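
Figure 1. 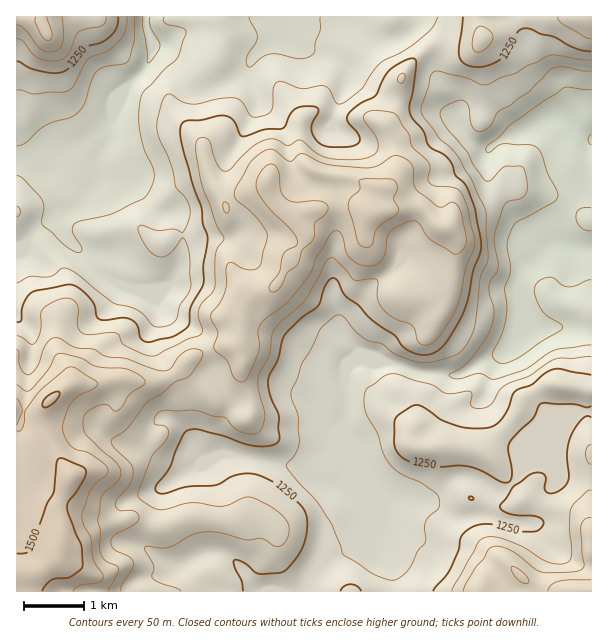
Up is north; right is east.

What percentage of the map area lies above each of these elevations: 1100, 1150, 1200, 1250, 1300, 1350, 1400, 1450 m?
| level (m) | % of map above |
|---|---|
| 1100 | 95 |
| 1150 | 85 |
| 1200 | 64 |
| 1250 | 47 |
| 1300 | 30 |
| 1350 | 17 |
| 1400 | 8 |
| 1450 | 4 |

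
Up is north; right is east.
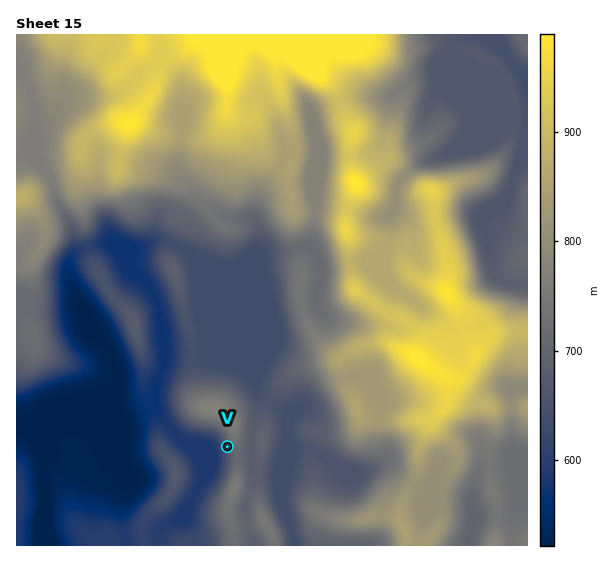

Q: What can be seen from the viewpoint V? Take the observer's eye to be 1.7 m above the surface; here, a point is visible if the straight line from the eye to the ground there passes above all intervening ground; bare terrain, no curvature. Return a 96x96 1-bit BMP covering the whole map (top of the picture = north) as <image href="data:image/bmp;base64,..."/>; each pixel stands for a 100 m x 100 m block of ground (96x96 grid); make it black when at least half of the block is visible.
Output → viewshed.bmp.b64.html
<image width="96" height="96" href="data:image/bmp;base64,Qk2+BAAAAAAAAD4AAAAoAAAAYAAAAGAAAAABAAEAAAAAAIAEAAATCwAAEwsAAAIAAAAAAAAA////AAAAAAAAAADzgAAAAAAAAAAAAAH/wAAAAAAAAAAAAAD/wAAAAAAAAAAAAAA/gAAAAAAAAAAAAAAfgAAAAAAAAAAAAAAPgAAAAAAAAAAAAAAPwAAAAAAAAAAAAAAP/AAAAAAAAAAAAAAP/gAAAAAAAAAAAAAH/gAAAAAAAAAAAAAH/wAAAAAAAAAAAAAD/4AAAAAAAAAAAAAD/4AAAAAAAAAAAAAD/8AAAAAAAAAAAAAD/8AAAAAAAAAAAAAH/4AAAAAAAAAAAAAP/4AAAAAAAAAAAAAP/4AAAAAAAAAAAAAf/wAAAAAAAAAAAAAf/wAAAAAAAAAAAAA//wAAAAAAAAAAAAA//wAAAAAAAAAAAAA4/wAAAAAAAACAAAAw/gAAAAAAAAD8AABAPAAAAAAAAAD/+AAAAAAAAAAAAAD//4AAAAAAAAAAAAD//8AAAAAAAAAAAAD//4AAAAAAAAAAAAD//wAAAAAAAAAAAAD//gAAAAAAAAAAAAD//AAAAAAAAAAAAAD/+AAAAAAAAAAAAAA/8AAAAAAAAAAAAAA/8AAAAAAAAAAAAAAf4AAAAAAAAAAAAAAfwAAAAAAAAAAAAAAfgAAAAAAAAAAAAAAfAAAAAAAAAAAAAAAeAAAAAAAAAAAAAAAcAAAAAAAAAAAAAAAYAAAAAAAAAAAAAAAYAAAAAAAAAAAAAAAAAAAAAAAAAAAAAAAAAAAAAAAAAAAAAAAAAAAAAAAAAAAAAAAAAAAAAAAAAAAAAAAAAAAAAAAAAAAAAAAAAAAAAAAAAAAAAAAAAAAAAAAAAAAAAAAAAAAAAAAAAAAAAAAAAAAAAAAAAAAAAAAAAAAAAAAAAAAAAAAAAAAAAAAAAAAAAAAAAAAAAAAAAAAAAAAAAAAAAAAAAAAAAAAAAAAAAAAAAAAAAAAAAAAAAAAAAAAAAAAAAAAAAAAAAAAAAAAAAAAAAAAAAAAAAAAAAAAAAAAAAAAAAAAAAAAAAAAAAAAAAAAAAAAAAAAAAAAAAAAAAAAAAAAAAAAAAAAAAAAAAAAAAAAAAAAAAAAAAAAAAAAAAAAAAAAAAAAAAAAAAAAAAAAAAAAAAAAAAAAAAAAAAAAAAAAAAAAAAAAAAAAAAAAAAAAAAAAAAAAAAAAAAAAAAAAAAAAAAAAAAAAAAAAAAAAAAAAAAAAAAAAAAAAAAAAAAAAAAAAAAAAAAAAAAAAAAAAAAAAAAAAAAAAAAAAAAAAAAAAAAAAAAAAAAAAAAAAAAAAAAAAAAAAAAAAAAAAAAAAAAAAAAAAAAAAAAAAAAAAAAAAAAAAAAAAAAAAAAAAAAAAAAAAAAAAAAAAAAAAAAAAAAAAAAAAAAAAAAAAAAAAAAAAAAAAAAAAAAAAAAAAAAAAAAAAAAAAAAAAAAAAAAAAAAAAAAAAAAAAAAAAAAAAAAAAAAAAAAAAAAAAAAAAAAAAAAAAAAAAAAAAAAAAAAAAAAAAAAAAAAAAAAAAAAAAAAAAAAAAAAAAAAAAAAAAAAAAAAAAAAAAAAAAAAAAAAAAAAAAAAAAAAAA="/>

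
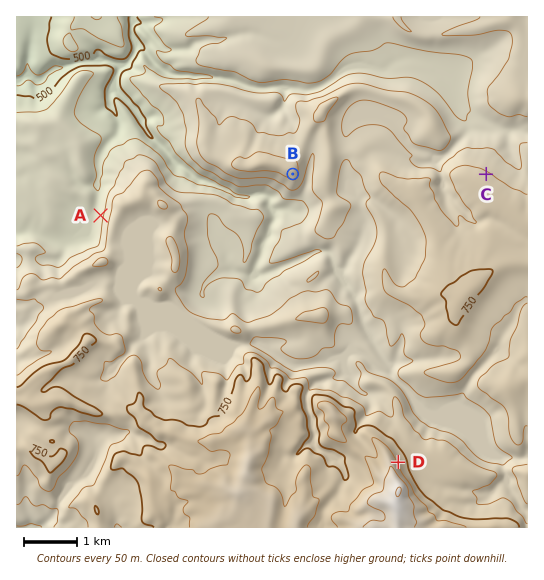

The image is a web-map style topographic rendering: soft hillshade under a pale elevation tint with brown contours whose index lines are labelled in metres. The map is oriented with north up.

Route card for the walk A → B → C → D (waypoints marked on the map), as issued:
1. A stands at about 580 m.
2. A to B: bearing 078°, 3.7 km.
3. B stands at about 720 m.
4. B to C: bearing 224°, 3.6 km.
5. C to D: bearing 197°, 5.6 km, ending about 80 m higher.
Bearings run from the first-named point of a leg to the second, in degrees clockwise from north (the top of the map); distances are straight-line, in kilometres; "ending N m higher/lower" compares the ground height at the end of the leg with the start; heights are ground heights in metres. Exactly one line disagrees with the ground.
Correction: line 4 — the bearing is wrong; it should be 090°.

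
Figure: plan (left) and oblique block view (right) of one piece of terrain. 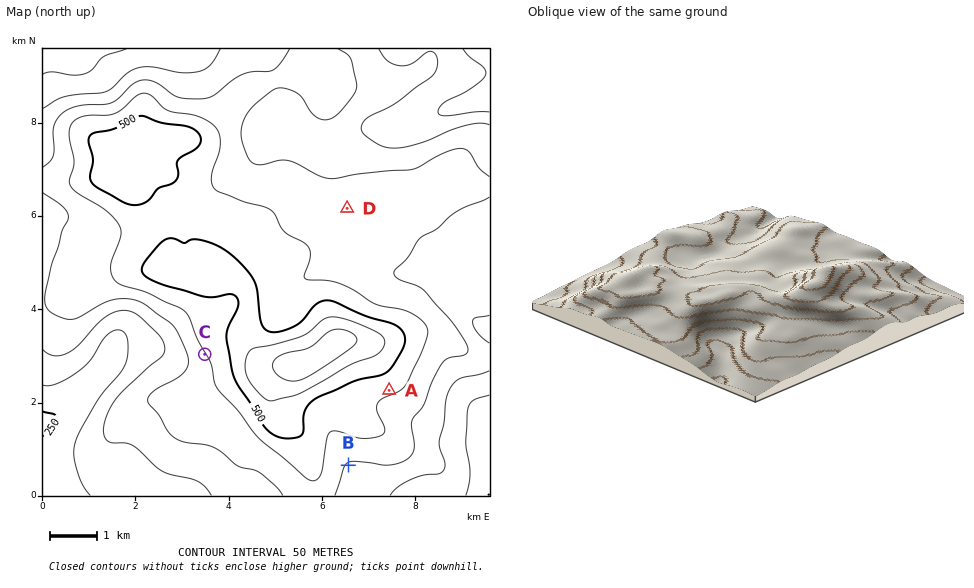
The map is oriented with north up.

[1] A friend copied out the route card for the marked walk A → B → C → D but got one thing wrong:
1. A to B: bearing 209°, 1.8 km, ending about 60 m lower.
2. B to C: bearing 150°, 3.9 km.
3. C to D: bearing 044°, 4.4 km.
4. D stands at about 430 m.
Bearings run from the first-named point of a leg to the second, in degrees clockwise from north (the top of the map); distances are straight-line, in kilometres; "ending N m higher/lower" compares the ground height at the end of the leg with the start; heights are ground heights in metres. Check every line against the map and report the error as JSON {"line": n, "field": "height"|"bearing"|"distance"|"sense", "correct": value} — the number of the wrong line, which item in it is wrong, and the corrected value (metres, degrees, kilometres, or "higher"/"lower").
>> {"line": 2, "field": "bearing", "correct": 308}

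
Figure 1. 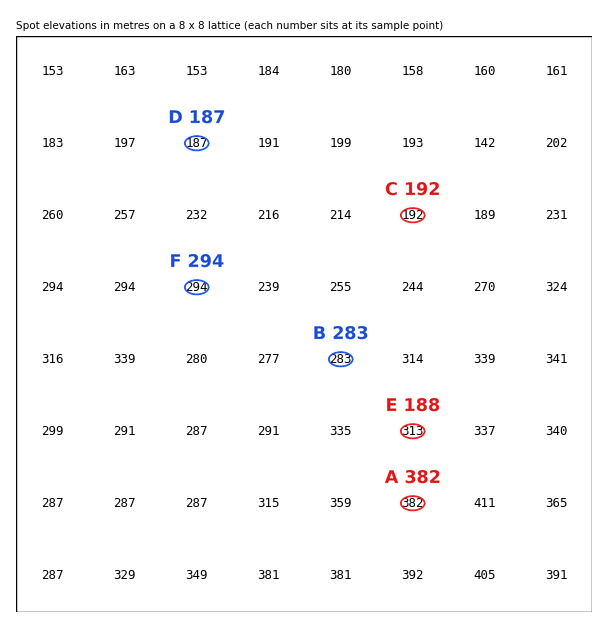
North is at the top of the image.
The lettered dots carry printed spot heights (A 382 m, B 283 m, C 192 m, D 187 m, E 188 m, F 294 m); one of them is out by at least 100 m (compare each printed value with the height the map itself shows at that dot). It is E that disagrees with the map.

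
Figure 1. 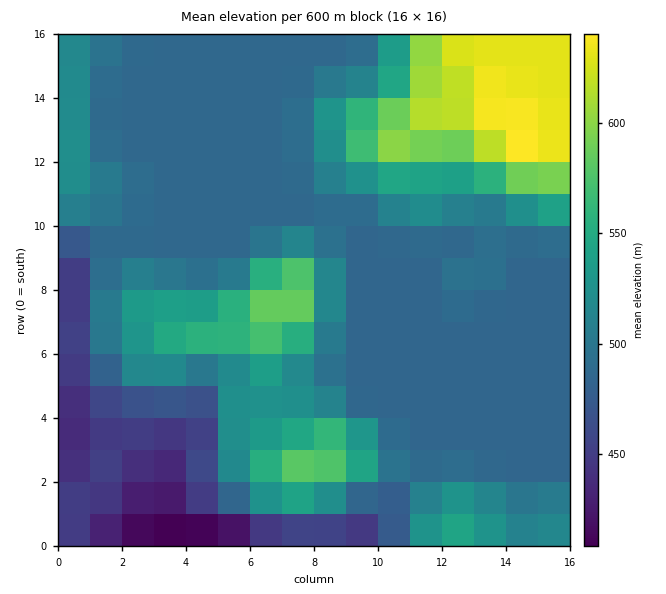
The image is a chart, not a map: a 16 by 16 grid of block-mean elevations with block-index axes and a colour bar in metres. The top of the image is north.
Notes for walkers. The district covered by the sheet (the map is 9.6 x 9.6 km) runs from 410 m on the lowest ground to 645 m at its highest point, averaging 510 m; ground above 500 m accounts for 37.1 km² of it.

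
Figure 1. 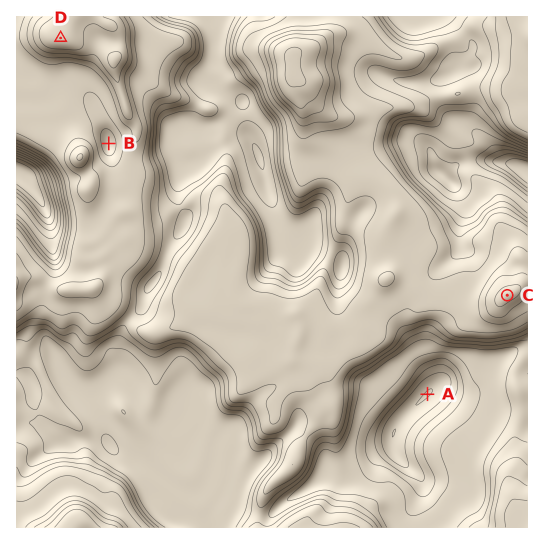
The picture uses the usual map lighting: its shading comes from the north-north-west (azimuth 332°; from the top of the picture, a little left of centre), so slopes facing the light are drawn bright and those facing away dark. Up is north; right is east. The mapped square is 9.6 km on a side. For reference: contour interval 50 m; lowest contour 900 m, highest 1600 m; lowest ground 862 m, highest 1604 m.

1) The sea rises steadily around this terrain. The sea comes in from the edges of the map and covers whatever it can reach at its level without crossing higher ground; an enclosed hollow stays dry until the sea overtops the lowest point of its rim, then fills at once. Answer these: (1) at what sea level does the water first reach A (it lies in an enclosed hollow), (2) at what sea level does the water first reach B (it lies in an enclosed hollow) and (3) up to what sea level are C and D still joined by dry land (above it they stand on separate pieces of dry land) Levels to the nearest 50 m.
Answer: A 1100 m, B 1350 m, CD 1250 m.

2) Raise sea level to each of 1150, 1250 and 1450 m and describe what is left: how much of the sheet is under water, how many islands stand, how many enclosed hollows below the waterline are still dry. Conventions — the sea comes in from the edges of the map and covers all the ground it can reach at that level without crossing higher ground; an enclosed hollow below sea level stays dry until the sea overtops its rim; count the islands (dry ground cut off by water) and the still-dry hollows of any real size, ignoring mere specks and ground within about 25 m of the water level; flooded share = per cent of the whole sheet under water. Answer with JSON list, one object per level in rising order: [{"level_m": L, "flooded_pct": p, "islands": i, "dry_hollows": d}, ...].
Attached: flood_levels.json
[{"level_m": 1150, "flooded_pct": 31, "islands": 0, "dry_hollows": 0}, {"level_m": 1250, "flooded_pct": 46, "islands": 0, "dry_hollows": 0}, {"level_m": 1450, "flooded_pct": 95, "islands": 2, "dry_hollows": 0}]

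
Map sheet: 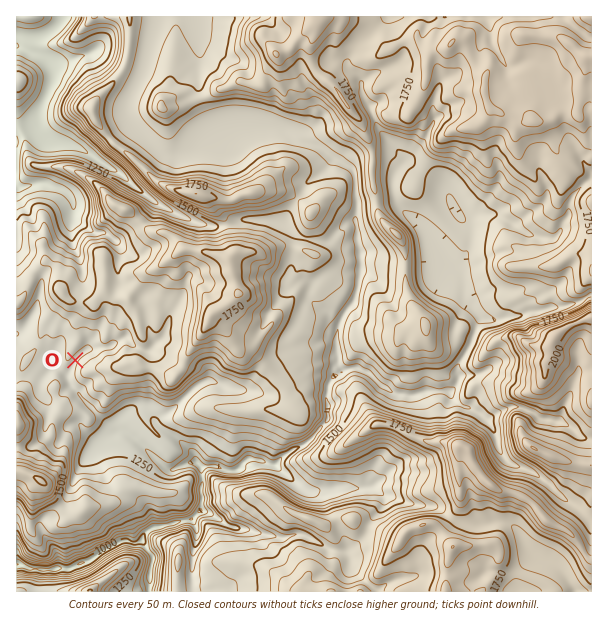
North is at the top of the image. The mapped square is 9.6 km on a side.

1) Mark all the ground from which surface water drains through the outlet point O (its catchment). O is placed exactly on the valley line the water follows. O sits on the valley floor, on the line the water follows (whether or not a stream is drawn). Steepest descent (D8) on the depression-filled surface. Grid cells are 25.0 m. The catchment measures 3.494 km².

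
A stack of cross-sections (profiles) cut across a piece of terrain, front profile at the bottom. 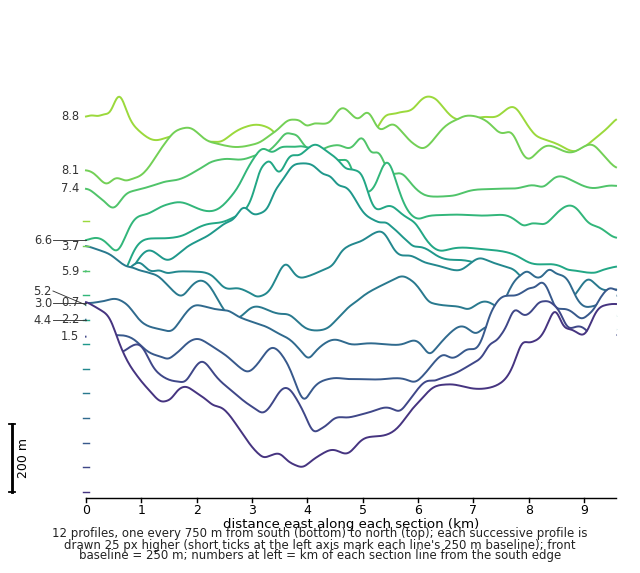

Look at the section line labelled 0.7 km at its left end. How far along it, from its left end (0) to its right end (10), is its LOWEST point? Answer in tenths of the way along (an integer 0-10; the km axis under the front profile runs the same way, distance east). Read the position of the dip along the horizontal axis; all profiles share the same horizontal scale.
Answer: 4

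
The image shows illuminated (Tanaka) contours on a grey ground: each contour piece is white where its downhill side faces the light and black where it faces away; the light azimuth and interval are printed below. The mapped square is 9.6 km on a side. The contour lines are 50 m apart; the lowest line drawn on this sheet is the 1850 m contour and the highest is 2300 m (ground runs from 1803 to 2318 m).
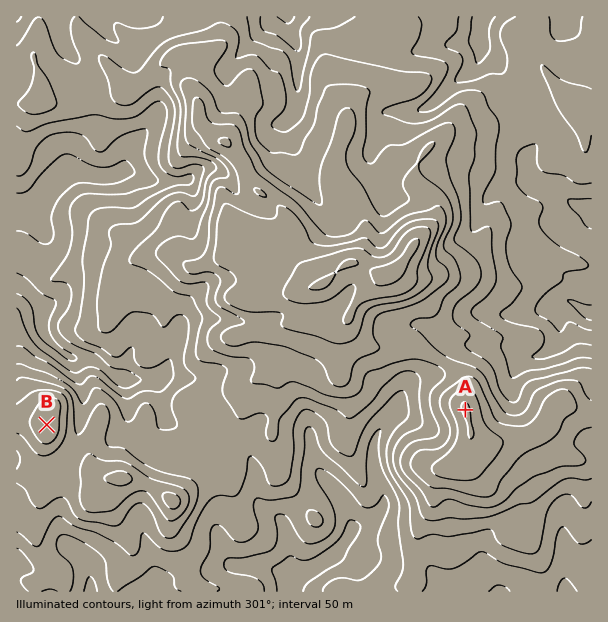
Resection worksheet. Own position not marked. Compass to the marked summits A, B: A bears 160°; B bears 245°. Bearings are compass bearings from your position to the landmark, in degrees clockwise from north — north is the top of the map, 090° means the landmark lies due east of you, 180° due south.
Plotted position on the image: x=409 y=256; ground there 2310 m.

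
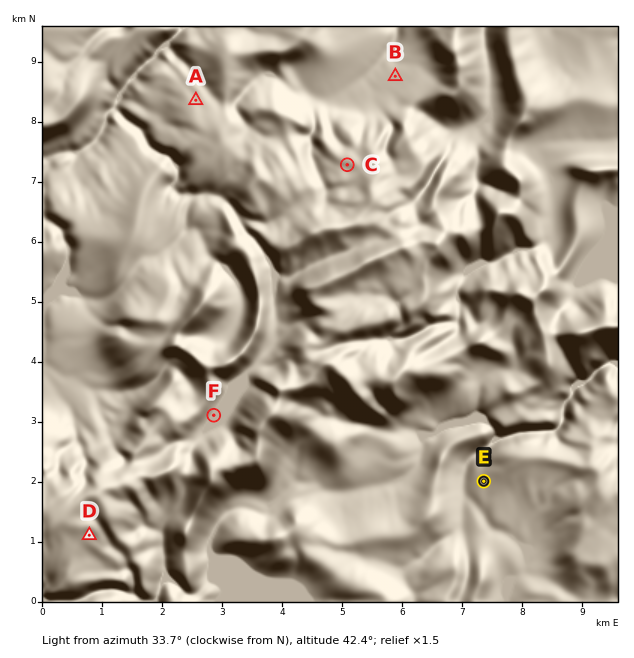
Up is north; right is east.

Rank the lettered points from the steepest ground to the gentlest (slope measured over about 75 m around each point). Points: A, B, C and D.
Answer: D A C B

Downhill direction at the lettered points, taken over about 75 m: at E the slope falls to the W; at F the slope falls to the SE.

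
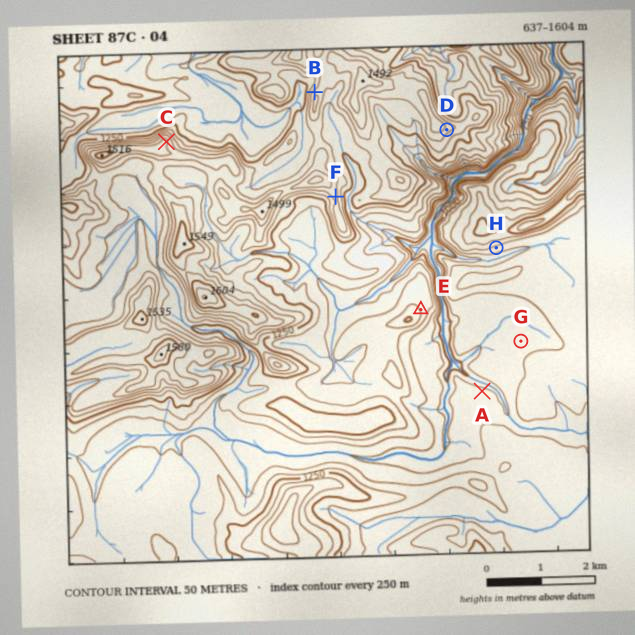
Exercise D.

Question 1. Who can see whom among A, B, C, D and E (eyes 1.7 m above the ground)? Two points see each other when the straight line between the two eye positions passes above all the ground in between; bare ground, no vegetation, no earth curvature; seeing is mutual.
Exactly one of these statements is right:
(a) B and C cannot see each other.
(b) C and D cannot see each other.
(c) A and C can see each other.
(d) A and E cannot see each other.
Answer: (b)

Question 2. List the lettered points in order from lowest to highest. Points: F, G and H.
G H F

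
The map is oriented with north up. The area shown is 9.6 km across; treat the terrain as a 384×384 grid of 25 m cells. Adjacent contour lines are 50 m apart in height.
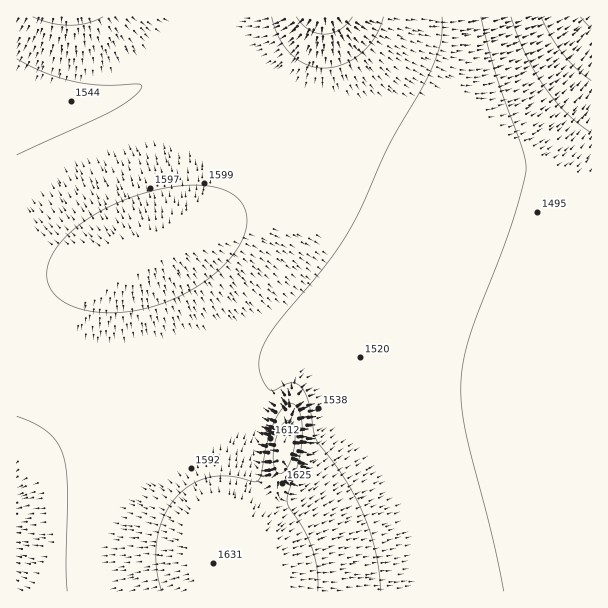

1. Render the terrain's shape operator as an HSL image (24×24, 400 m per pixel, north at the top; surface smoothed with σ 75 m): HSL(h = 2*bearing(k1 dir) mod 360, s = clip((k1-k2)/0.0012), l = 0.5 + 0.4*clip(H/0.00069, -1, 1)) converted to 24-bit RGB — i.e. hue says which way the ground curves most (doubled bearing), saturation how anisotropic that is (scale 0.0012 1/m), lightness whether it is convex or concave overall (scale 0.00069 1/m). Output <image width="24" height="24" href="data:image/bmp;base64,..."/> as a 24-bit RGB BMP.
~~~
<image width="24" height="24" href="data:image/bmp;base64,Qk32BgAAAAAAADYAAAAoAAAAGAAAABgAAAABABgAAAAAAMAGAAATCwAAEwsAAAAAAAAAAAAAjnx6hX1+gX2CfnyCfnyDf36DgYGEg4SEhIaEhYeEhIeEg4aEgYOEf4CEfX2DfHyCfHyCfHyBfX2Afn6Afn6Af3+Af3+Af3+Aj4V5hoF9gX6BfX2CfX2Df4CDgYOEg4WEhIeEhYeEhYaEg4WEgoGEgH+Dfn2DfXyCfXuBfXyBfn2Afn6Af36Af3+Af3+Af3+Ajo94hoZ9f4GBfX+CfYCDfoKEgIWEgoaDg4eDhYeDhoaChIOCg4CDgn6DgHyCf3uCfnuBfnyBfn2Af36Af36Af3+Af3+Af39/gY14gYZ8foF/fYGCfYKDfoSDf4WCgIaBgoaBhYWAl3VmbIxqg3+Bg32CgnyCgHuCf3yBf3yAf32Af36Af3+Af3+Af3+Af39/eIt4fIZ8fYJ+fIKAfIKBfYOAfoV/f4V+goZ/e3OF4yVRHc8jb3yDgnyAgnuBgXuBgHyBgH2Af36Af36Af3+Af3+Af39/f39/eYh+e4R9fIJ+fIF+e4J+fIN9fIR8f4V9gYV9Z2iF8xn54f99OF6Dgnx+gXt/gXyAgHyAgH2AgH6Af3+Af3+Af39/f39/f4B/e4R/fIJ9fIF9e4F8e4J8e4N7fIR7f4R7gYR7bnmDDlrE/+rMHCt8gXt9gXx+gHx/gH1/gH5/gH6Af39/f39/f39/f39/f4B/fYF/fYF8fIF8e4F7e4J6e4N6fYN6foR6gIN6fYJ5GYeM/+G2TSiIgHx8gHx9gH1+gH1/f35/f39/f39/f39/f39/f4B/f4B/gIB+f4B9foB8fYF7fYJ6fIJ5fYN5foN5f4N5gYJ6VoZ11M4vi1WGgH18gH19f31+f35+f39/f39/f39/f39/f4B/f4B/f4B/gX5+gX99gYF8f4F7foJ6foJ5foN5foN5f4J5f4J5fYF5goZugXh4f399f359f39+f39+f39/f39/f39/f4B/f4B/f4B/f4B/g36Agn5+gn99goF8gYJ7f4J6foN5foJ5foJ5foF6foF6foB7f4B8f399fn99fn9+fn9+fn9+f4B/f4B/f4B/f4B/f4B/f4B/hX6FhX6DhH6BhH5+g4F9gYN8f4N7foJ6fYJ6fYF7fYF7fYB8fYB8fYB9fX99fn9+foB+foB/foB/f4B/f4B/f4B/f4B/f4B/g36GhX6IiH6IiH+Ghn+BhIJ/gYN+foN9fYJ9fYF9fYF+fYB+fYB+fYB+fYB+foB/foB/foB/foB/foB/f4B/f4B/f4B/f4B/gH6GgX6IhH6LiH+OjoCQjIKLgoOHgIKGf4KEfoGDfoGCfoGBfoGBfYCAfoCAfoCAfoB/foB/foB/foB/f4B/f4B/f4B/f4B/fX+Efn+Gfn+HgH+KhICOjoSVjYGVhn+Pgn+KgH6Hf36Ffn6Dfn+CfoCBfoCBfoCAfoCAfoCAfoCAfoCAfoCAf4CAf4CAf4CAfYKCfYKDfoKDf4OEgYOEhYKEioCHjX6Min6Lhn6Jg36HgX6FgH6Df36Cfn+Bfn+AfoCAfoCAfoCAfoCAfoCAf4CAf4CAf4GAfIF/fIF/fYJ/fYJ+f4J+goJ+hH9+hn6AiH2Dh32Fhn2FhX6Fg36DgX6CgH+Bf3+Af4CAfoCAfoCAfoCAfoCAfoGAfoSEfYWHfIF9fIF9fIF8fYF8f4F8gYJ8goB8g358hXx9hXx+hXx/hH2Ag32Agn6AgX9/gH+Af4CAf4CAfoCAfoCAfoGBfYiGfImKfISIfYB9fIB8fYB8fYB8f4F8gIF8gYB8gn57g317hHt7hHt7hHt7g3x8gn59gX9+gIB+f4B/foB/foCAfoGAfYmEe4uHe4iJeoOHfYB9foB8foB6foB6foB8gIB8gH98gX57gn17g3x6hHt6hHx6hH56g4B7goF8gIF9foF+foB+foF/fYiBe4yDeoqGeoeIeYCGgXt0gn5ygYNxfYNyeYJzeoB4gH98gH18gXx7g3t6hHl5hXp3hn93hYR4gYN6foJ8fYF9fYF+fYV/e42AeouCeoiEeYSGeH6Eg3lxhIFzgoVzfIVzdoRzc4J1d4B6gH19gXx+g3p+hXZ7iXNxjIJvg4pyeYZ2e4R7fIN+fYKAfIx+e41+eoqBeYaDeIKDd3uBhnx1h4V2god3fId3doZ2dIR7c4J/eX6AgXyBg3mDiW+Bkmdtm4pnfZdpb4x4eIeCfISDfYaBfI59e4x+eoh/eYSBd36Bdnl/h4F6iIl7gop7e4p6eIh9dYaBc4SEcn2DfHuCfnSFi2SNoF96r5tyeKhuZZaLcYWLe4GGfoqBfY19fIl9eoV+eYGAd3t+dXZ9"/>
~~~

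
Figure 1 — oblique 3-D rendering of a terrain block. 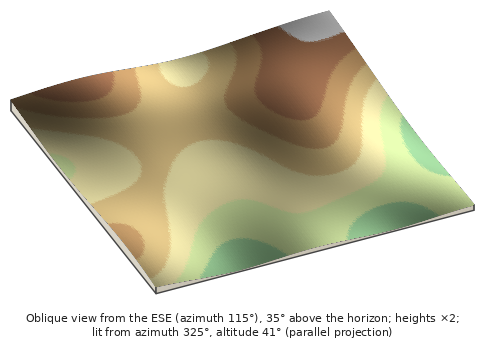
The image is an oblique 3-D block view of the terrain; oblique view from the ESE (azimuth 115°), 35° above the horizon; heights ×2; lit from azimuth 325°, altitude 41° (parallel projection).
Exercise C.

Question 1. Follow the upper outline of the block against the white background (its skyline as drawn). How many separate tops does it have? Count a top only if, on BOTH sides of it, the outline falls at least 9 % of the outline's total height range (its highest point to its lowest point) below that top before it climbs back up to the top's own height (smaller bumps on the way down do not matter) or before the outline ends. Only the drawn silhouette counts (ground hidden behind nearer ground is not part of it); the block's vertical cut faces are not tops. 1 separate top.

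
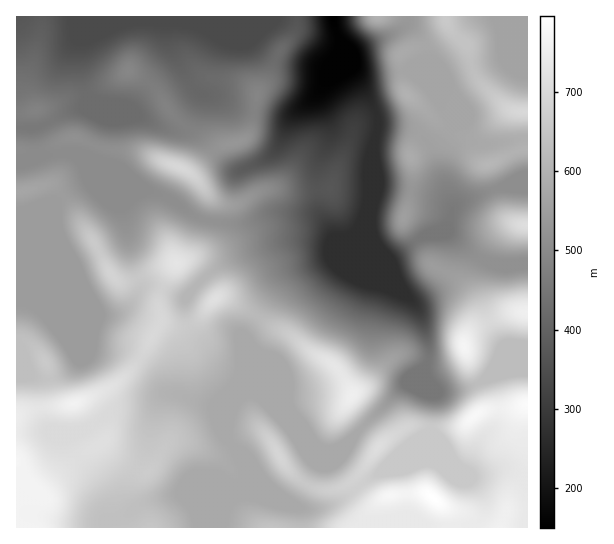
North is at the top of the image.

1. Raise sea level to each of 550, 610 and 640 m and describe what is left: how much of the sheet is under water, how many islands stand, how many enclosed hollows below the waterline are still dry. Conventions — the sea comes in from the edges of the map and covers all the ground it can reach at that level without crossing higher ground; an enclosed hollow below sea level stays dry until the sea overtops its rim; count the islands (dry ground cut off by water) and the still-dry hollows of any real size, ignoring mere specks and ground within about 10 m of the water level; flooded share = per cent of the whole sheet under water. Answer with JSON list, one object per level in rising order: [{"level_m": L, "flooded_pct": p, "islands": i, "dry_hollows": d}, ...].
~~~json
[{"level_m": 550, "flooded_pct": 45, "islands": 1, "dry_hollows": 0}, {"level_m": 610, "flooded_pct": 65, "islands": 1, "dry_hollows": 0}, {"level_m": 640, "flooded_pct": 74, "islands": 2, "dry_hollows": 0}]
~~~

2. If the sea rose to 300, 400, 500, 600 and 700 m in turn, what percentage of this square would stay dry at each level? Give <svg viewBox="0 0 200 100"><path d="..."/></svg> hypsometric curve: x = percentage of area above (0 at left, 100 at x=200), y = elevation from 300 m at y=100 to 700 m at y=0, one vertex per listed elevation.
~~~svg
<svg viewBox="0 0 200 100"><path d="M187 100l-20-25-29-25-64-25-51-25"/></svg>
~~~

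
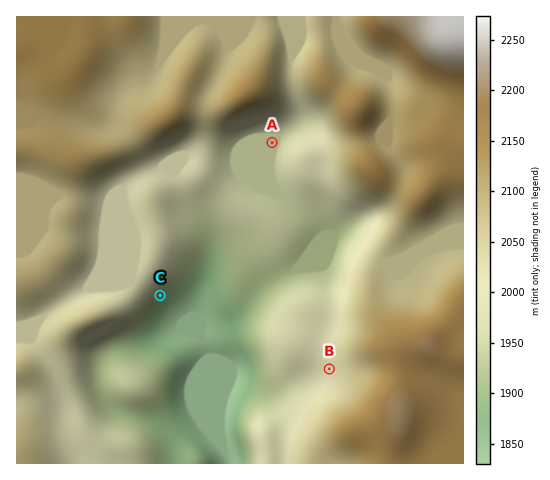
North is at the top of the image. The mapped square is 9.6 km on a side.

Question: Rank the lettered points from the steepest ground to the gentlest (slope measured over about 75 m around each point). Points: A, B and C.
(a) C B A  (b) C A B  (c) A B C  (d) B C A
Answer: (a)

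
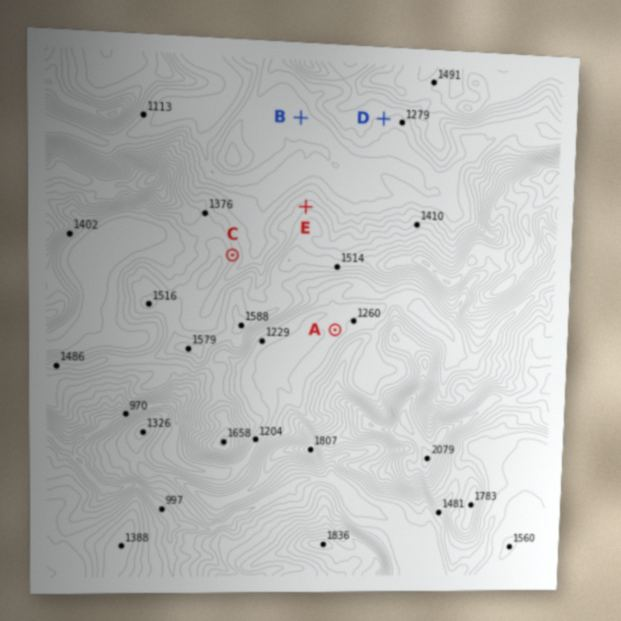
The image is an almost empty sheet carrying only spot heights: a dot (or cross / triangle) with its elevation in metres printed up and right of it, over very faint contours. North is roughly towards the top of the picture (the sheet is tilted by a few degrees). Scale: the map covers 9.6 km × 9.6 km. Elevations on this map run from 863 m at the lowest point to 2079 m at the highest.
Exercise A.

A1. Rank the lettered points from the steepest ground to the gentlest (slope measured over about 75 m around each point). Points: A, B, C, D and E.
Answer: C E D A B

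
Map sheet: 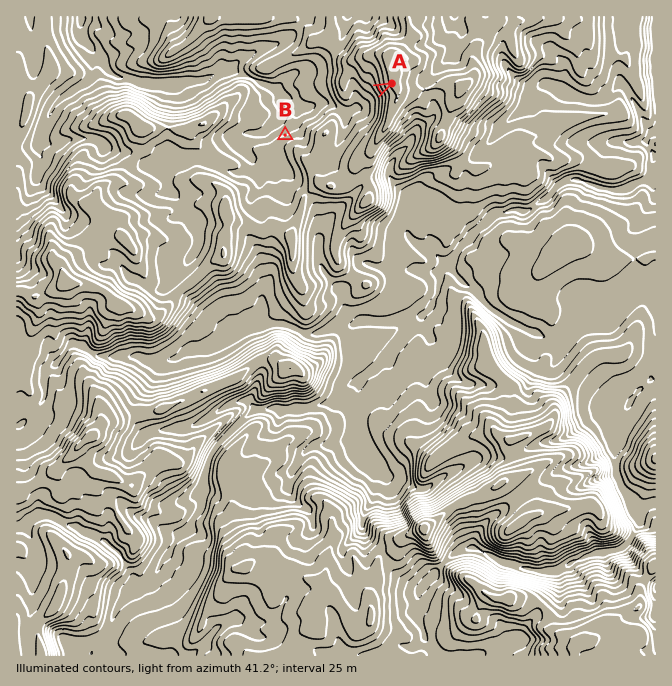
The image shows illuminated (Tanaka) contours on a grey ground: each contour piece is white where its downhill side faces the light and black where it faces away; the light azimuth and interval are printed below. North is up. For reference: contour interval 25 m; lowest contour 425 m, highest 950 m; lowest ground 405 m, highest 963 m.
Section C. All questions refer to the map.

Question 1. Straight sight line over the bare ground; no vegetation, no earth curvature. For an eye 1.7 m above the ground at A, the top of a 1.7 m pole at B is in view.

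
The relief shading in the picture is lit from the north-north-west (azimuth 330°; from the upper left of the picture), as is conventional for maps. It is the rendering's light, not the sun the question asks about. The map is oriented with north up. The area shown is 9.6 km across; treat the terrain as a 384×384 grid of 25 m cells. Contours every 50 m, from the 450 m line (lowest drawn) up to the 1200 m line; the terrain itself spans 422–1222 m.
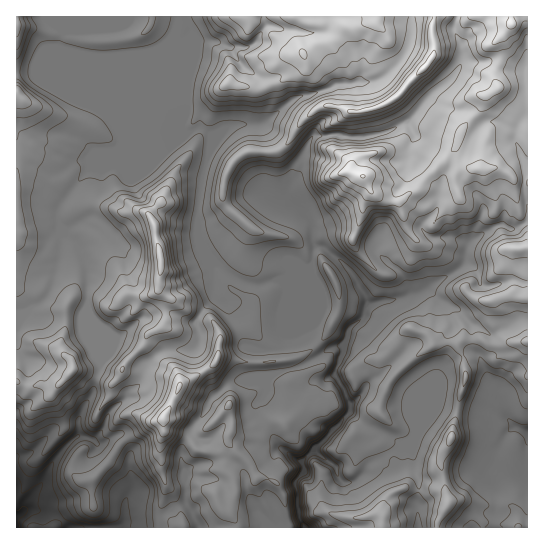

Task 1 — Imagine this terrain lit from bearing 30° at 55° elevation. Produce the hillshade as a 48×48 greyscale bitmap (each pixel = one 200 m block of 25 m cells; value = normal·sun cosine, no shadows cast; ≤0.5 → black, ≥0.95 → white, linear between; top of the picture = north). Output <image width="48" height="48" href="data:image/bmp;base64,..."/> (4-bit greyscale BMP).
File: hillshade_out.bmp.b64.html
<image width="48" height="48" href="data:image/bmp;base64,Qk32BAAAAAAAAHYAAAAoAAAAMAAAADAAAAABAAQAAAAAAIAEAAATCwAAEwsAABAAAAAAAAAAAAAAABEREQAiIiIAMzMzAERERABVVVUAZmZmAHd3dwCIiIgAmZmZAKqqqgC7u7sAzMzMAN3d3QDu7u4A////AIzdgQBZmHetx2esyq3gBYqpvdpqZ5q6zIu6USabqHispmm8uqygW83LzMpoh5u7zImXQ3vLqXaLhou7mZ2Czu7L3KlnvM3LvJiVE4u6mTObmLu6iJ2Y3uzMzcp57/7LzHZ0JquIlQPMqrq6mtu5vtm73eyJ7+y7u2dWasyokwW7iJq5zdzIzniqvNp5zMu7u2h3m8zKgxaaZ5mc3O5q1kmaq7mJmLu7q2aXm9yrcwVXiam9zMZIdomqq7qIl7u7vDR4bKV4UAJHypq9y4elapq7qaqnu8u7zCNWiFF1IAaGqprNypu5Z5q4erupz9u7uiVDh2dmV3q3jKnNy7y6lYpnrbu6zcu7lzZUZ3hpq6nJirztu7u7qrlqzLu6qqu6l2iIZmhnqpeZeK39u6q7zuOJuru6iYu6hbyqhGeIepZ8tlvbuqu7z4OJupq6iJunVO26mKuZmpev+1aZmZq7y3iZqoiqd8plVtuXnuyqyZrv+6e7u7u7y7mqmqh3aNlWZ6h4z+u7qYvdyrzdzMzLzLqrqal2ebd4ZZq9/8u6mZiJua7bq8y7qZqrqoiaq6mpmbzc7buXaKmbyb/bu7u7qYq7uqvdzMqavLu6y7hEaZm6qv/Lu7u7q5m6u87tzJZ4mqqquqZnhlaJrv27u7u7qpq7vN3MuERnd6q6u7mamFWt7tu7u7u7qK24mrvLc1rLmbu7zcurymfP/rq7u7u7lt2DR5mped66u7u7vLqryFjO7Luqq7u6afsieXZ4rNp4mau7vLqstyne3LqZq7upj9IJylVWnMZWeKq7u6q8pQvd26mZqqma3TB9t2VYqpVoiKvMu6q7gg7dy5mId3istQKslkeru5eL3czLuquoQD7cyphmm83clSh5hEu5mHmt7N3LqqpzMX67unVr/+7bhTZmQWqIZUZ6mt3LqqlmZ92auVXP/sy5YRNiAYiadWh3edy7u6qr3sy7yVjv27unAAJCSKmah6h4isu7q7zN/K3tyWrMuqqTAAFIvMupiqZ4isu7u8zN3LvtymqZmYmAASSM3dy5mnV3rMu7u7u7u7vdunmGVEeDNore7sy5iZmr3bu7u7u7u7u9y5m2Q0SGRq3/3Mu6mrzd3Lu7u6qru7u827qrzLZXSu///cu6qrzNyrq7uqq7u7u7y7vO/alGnO7t3dypq7zMuoiZqqvLu7u7upq8yohxRBAlirqqq7u7q2eKzMy7u7u7qWZmZ3eGIRMxA4qqq7maq4vv7cu7u7u7pSERE2iJms3bgzi6qod4q+//y7u7u7u6hCEiREWJvf/9q0SaqYmYrP/ru7u7u7u7lVibuHQjnMzMuaM5uqu8zP27u7u7u7u7qXreqIZWd3iZqYk0mqrN3Ku7u7u7u7u7qYraiId5qImIiZikepiaq4u6qqqqqqu7qYu4qpmrqZmIeKiKqnVniYqqqqqqqZq7qYhWmavMu5h3erht2mZ3eKu7q7u7qpq7piEVeqmqqpiHrLd9yVeId7zbu7u7u6q7kwA3enVompqJzbiMqEeIhw=="/>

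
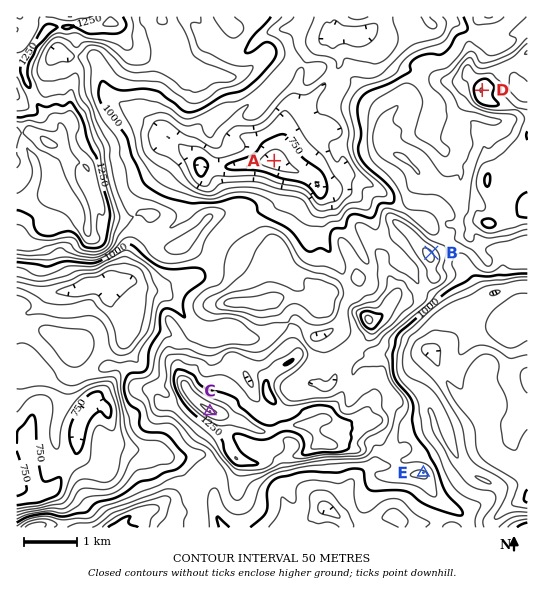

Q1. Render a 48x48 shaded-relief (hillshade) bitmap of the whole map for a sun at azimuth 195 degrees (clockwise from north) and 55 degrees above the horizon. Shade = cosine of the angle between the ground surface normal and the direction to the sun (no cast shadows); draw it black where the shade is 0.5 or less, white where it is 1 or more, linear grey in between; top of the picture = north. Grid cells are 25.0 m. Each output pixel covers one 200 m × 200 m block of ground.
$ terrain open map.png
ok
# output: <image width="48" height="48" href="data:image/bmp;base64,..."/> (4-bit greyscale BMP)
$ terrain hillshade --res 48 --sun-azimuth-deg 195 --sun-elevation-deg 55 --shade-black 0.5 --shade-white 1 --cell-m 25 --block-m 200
<image width="48" height="48" href="data:image/bmp;base64,Qk32BAAAAAAAAHYAAAAoAAAAMAAAADAAAAABAAQAAAAAAIAEAAATCwAAEwsAABAAAAAAAAAAAAAAABEREQAiIiIAMzMzAERERABVVVUAZmZmAHd3dwCIiIgAmZmZAKqqqgC7u7sAzMzMAN3d3QDu7u4A////AAAAABIRWaupqozMuru5U5vLmczM3ZmmEAAAATMQJXmZmZzLqquoeLvLq8zMyomoMEEAJWMAASV3ibzLmJqZvMu8zdzchmiZdKmXZlMSMyNXmru7qaur3cu83d3IVWeIiIm7llVVZlRHmrvNzN3N3cy7zMyVV4hkaYmrp3iYd2VWib3u3N3u7u7bqZhUaHU1ioqrqIq6iIiaqs3aq93u7v7cuZdEeFV6upqrmJqpq7zM3dyJu6vO7tyrupdFmGirqqqqmZmJzd3d3uy8yq3bqZmsuXZYp3mqqrqqmpdpvN7d3u3Lh5u6mXi7mId6lniqqruqqpeKu87u7tp1SJZmdkV3eJeKdXmqqru7u7m7zMzN2kNFfIQyAUVmeWWIRpqqqbzczM3KvKi8oSVli1VTM3h4lQSFWamqqbzNzd7rh2ipIlZnqIqpmImIcBZlm5mqqLu8zM3sZGiUJWZ6lqy6qpmHQlZXq6qqqrq8y7qXV4hyNEaIZYqpmpqYVWZpq7u8zLvMuql0R4dCI1QzRVZ1eJq7h3iaqrzd3LvLmZh2ZWZmVnU2iGY1iIrNqZrMurzdy6qXZ3dnl2iXeqqs3Kd6y5vuqrzMy6u7q5hlVmZIqYh3vd7u7dq93Kq5q7vMuqqZmZhVVWVZqZdZu87u3MvMurcyi7u7u6mHiGZ3dUV4mZeJh3eIiJqqqZdEaZm7zLqYd5vMupmZmqqpdlRVZleJdWuodme8zMzdy97t3e3cvM3LqYiIh3iFM2qZlVnLms7u7v7t7u3e7u7t26qZmalTRZl6lozIec7c3f7u7/287u3cy6mZmrdGeLiaicymi9yrqt3u7v6q7cmaqqmYiXNYipi5i8oznNvNy7zt7tl5zLmHmqmIdiNneGmnrKMGq83t3cy7zaiIq7qXeaqYdDV2VFhWmUKKqqy7zcu7y5lliYd3ZWiZdmd1IkQ3Y1rLqpiJrMvLu5gzdlRVMANmVVVCJERnR7zLuZqqmbqqqocUdlRDABERIiEBaYiYq7zLqZu5l6qauZYmh1VTE1IAAAEmu7q93LupiZqpqZmqupM3dlVkWIdkMkebzLze3cqHeZeJqorMuFJHZEVWnMy6mKvMzLzd3KdmiZdompzclkNXZVZ5zty7u8zMu7usyWVYqZh3iquXd1NGVnit3cqrzMy7uZmal3Z5qql3eWVGd0JFZ5ve3KvN3Lu7urqpiIiZqqiZiCNmVBJGec3u7bvMy7u7u8upiZmqq73tyWhkQxNoq83t3czMq7u6qqmYeZmqvN/sprpVVTWczd3dzM3curzMqpdmZ4iczM2nVthWZmi93d3cu83Mu6u8uqhTNGeru7dmi6dndnnN7t3KqpmJq6q6uphkRGmYZ5I3vHmHd3rN3cuqlkRnmrqXZ3ZmZmiGZEIki2mZq73uypmqdWiYeYh2RnZ4d2VWdjVURpe87e/9uImpaJu6llZ3eIiZmYZEd2iZdbiszN3cl4unequqqIiZmqu6qqh3d5u6l6ppmprLh5uWmruZu6maqr3Lu5iJh6zJiQ=="/>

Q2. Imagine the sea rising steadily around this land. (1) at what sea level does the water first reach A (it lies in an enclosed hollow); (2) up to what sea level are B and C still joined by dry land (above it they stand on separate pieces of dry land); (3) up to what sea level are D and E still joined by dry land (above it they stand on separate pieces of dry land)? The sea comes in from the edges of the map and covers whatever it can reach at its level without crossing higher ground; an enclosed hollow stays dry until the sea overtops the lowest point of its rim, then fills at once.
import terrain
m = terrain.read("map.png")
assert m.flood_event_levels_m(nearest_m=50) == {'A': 850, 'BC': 1100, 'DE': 1050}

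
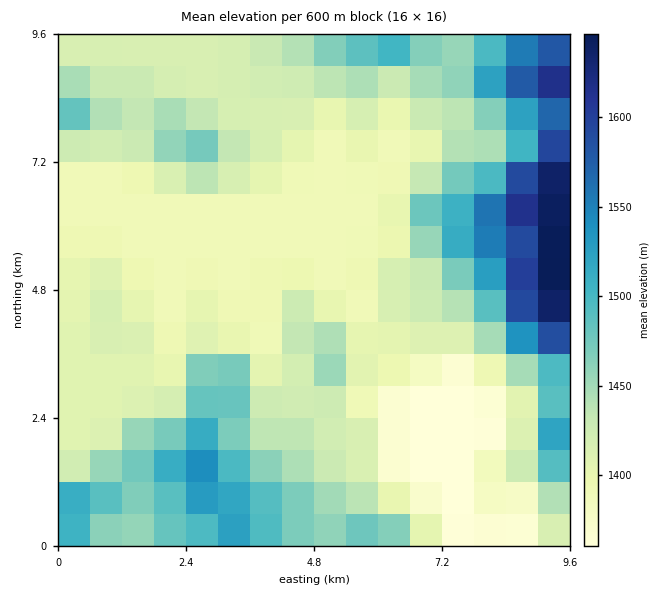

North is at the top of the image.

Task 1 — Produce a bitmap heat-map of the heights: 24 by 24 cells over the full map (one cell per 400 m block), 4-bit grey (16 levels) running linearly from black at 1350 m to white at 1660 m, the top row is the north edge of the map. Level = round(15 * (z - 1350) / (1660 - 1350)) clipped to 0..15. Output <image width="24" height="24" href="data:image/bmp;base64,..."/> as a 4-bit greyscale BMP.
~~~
<image width="24" height="24" href="data:image/bmp;base64,Qk2WAQAAAAAAAHYAAAAoAAAAGAAAABgAAAABAAQAAAAAACABAAATCwAAEwsAABAAAAAAAAAAAAAAABEREQAiIiIAMzMzAERERABVVVUAZmZmAHd3dwCIiIgAmZmZAKqqqgC7u7sAzMzMAN3d3QDu7u4A////AIZVZniHZVZ3UhERFJhlZnmHdlVUMRERJXhld5mHZVVCIREhNTVmeKl2VUQxEREjVzNGaJhlVEMxERETaTM0VodUREQxERESaTMzNGdkNEMhERESWDMzM2hkNEMiEREjVjMzMldTJFUiMRE1eDMzMjMiNVQiMiNYqzMzIjIiNEMiQ0Vq3iMzIiIiNCIjREWL7iMyIiIiMiIjRFac7iMiIiIiIiIjNWir3yIiIiIiIiIiRomr3yIiIiIiIiIiR4m87iIiIiIiIiIiRnet7iIiNFQzIiIiJGZ63jM0RmVDMiIiI0VXrWVERlQzMyIyI0RGnHZERUMzMzMyNEV5q1VEQzMzM0RDRFab3TMzMzM0RFZlZVaKzDMzMzM0RWZ4hVZ5qw=="/>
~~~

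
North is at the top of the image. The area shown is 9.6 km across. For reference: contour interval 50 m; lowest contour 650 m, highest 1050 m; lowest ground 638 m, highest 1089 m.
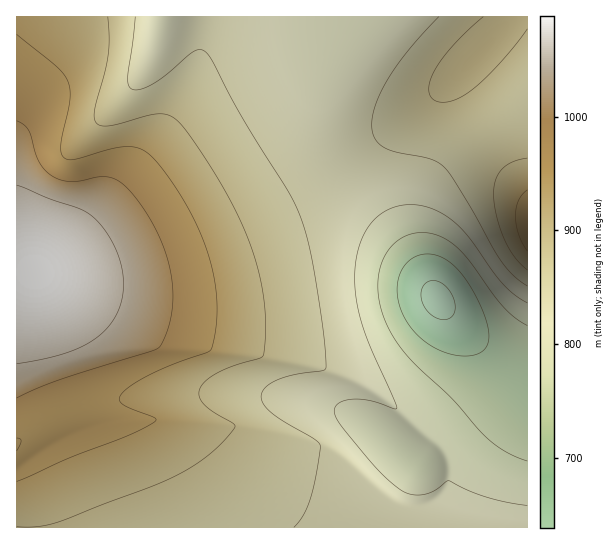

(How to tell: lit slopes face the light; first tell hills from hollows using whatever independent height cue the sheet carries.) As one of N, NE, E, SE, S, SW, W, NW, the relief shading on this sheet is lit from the E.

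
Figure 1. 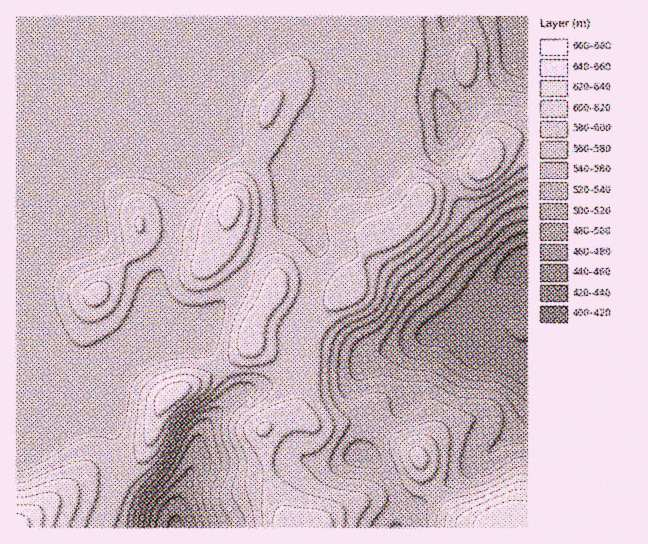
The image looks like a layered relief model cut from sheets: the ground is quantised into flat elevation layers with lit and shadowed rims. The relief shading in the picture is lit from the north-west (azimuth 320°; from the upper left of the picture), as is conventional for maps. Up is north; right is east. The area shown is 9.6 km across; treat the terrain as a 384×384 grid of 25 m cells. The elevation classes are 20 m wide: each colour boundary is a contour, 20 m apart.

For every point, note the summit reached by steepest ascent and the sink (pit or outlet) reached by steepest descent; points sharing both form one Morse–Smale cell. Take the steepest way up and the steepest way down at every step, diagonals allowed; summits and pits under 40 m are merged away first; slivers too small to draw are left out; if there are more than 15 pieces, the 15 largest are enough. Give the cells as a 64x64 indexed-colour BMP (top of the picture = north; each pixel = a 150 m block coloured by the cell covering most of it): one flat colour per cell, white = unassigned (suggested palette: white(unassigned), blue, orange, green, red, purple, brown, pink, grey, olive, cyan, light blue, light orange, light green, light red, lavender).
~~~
<image width="64" height="64" href="data:image/bmp;base64,Qk12CAAAAAAAAHYAAAAoAAAAQAAAAEAAAAABAAQAAAAAAAAIAAATCwAAEwsAABAAAAAAAAAA////ALR3HwAOf/8ALKAsACgn1gC9Z5QAS1aMAMJ34wB/f38AIr28AM++FwDox64AeLv/AIrfmACWmP8A1bDFAO7u7u7u7u7u7u5mZmZmZmZmZVVVVVVVVZmZmZmZmZmZEe7u7u7u7u7u6mZmZmZmZmZVVVVVVVVVSZmZmZmZmZkRHu7u7u7u7u6qZmZmZmZmZVVVVVVVVVVEmZmZmZmZmRERHu7u7u7u6qpmZmZmZmZlVVVVVVVVVURJmZmZmZmZERER7u7u7uqqqqZmZmZmZlVVVVVVVVVVRERJmZmZmZkRERER7u7uqqqqpmZmZmZmVVVVVVVVVVRERESZmZmZmRERERERERqqqqqqZmZmZmZVVVVVVVVVRERERESZmZmZERERERERGIqqqqpmZmZmZVVVVVVVVVVEREREREmZmZkREREREREYiqqqqmZmZmZlVVVVVVVVVERERERERJmZmRERERERERiIqqqqpmZmZmVVVVVVVVBERERERERESZmZERERERERiIiKqqqmZmZmZVVVVVVVUEREREREREREmZkRERERERGIiIqqqqZmZmZlVVVVVVVQBEREREREREREmREREREREYiIiqqqqmZmZmVVVVVVVVAARERERERERERJERERERERiIiKqqqqZmZmZmVVVVVVUAAEREREREREREQSERERERiIiIiqqqqmZmZmZmVVVVUAAABERERERERERBIiIRERGIiIiKqqqqpmZmZmZVVVVQAAAEREREREREREEiIiIiKIiIiIiqqqqqZmZmZmVVVVAAAABEREREREREQSIiIiIiiIiIiIiqqqoABmZmZVVVUAAAAERERERERERBIiIiIiKIiIiIiIiqoAAAAGZlVVVQAAAAREREREREREEiIiIiIiiIiIiIiIigAAAABmVVVVUAAABEREREREREQSIiIiIiIoiIiIiIiAAAAAAGVVVVVVAAAERERERERETxIiIiIiIiKIiIiIiAAAAADMxVVVVVVQAABERERERP//EiIiIiIiIiiIiIiIAAAAzMzFVVVVMzMwAERERE////8SIiIiIiIiIoiIiIAAAAzMzMVVUzMzMzMzBERE/////xIiIiIiIiIiKIiCIAAAAMzMxVMzMzMzMzMzRE//////EiIiIiIiIiIogiIiAAAAzMzMMzMzMzMzMzMzP/////8SIiIiIiIiIiIiIiIAAADMzMwzMzMzMzMzMzMz/////xIiIiIiIiIiIiIiIiAAAAzMzDMzMzMzMzMzMzM/////IiIiIiIiIiIiIiIiIgAAAMzMwzMzMzMzMzMzMzP///8iIiIiIiIiIiIiIiIiIAAAzMzDMzMzMzMzMzMzMz///yIiIiIiIiIiIiIiIiIiAADMzMMzMzMzMzMzMzMzM///IiIiIiIiIiIiIiIiIiIgAMzMwzMzMzMzMzMzMzMzP/8iIiIiIiIiIiIiIiIiIiAMzMzDMzMzMzMzMzMzMzMz/xIiIiIiIiIiIiIiIiIiIMzMzMwzMzMzMzMzMzMzMzM9EiIiIiIiIiIiIiIiIiIAzMzMzDMzMzMzMzMzMzMzM90SIiIiIiIiIiIiIiIiAAAMzMzMMzMzMzMzMzMzMzM93REiIiIiIiIiIiIiIiIAAADMzMMzMzMzMzMzMzMzM93dERIiIiIiIiIiIiIiIgAAAAzMwzMzN3dzMzMzMzM93d0RERIiIiIiIiIiIiIiAAAAAMwzMzN3d3dzMzMzPd3d3REREiIiIiIiIiIiIiIgAAAAAzMzd3d3d3czMzPd3d3dERERIiIiIiIiIiIiIiAAAAAAMzd3d3d3dzMzM93d3d0REREiIiIiIiIiIiIiIgAAAAA3d3d3d3d3czM93d3d3RERESIiIiIiIiIiIiIiIiIAAid3d3d3d3d3cz3d3d3dERERIiIiIiIiIiIiIiIiIiIiJ3d3d3d3d3d3vd3d3d0RERESIiIiIiIiIiIiIiIiIiIid3d3d3d3d3e7vd3d3RERERIiIiIiIiIiIiIiIiIREiJ3d3d3d3d3d7u7vd3dERERESIiIiIiIiIiIiIiERERIid3d3d3d3d7u7u93d0RERERESIiIiIiIiIiIhERERERJ3d3ERERF3u7u7vd3REREREREREiIiIiIiIRERERERERJ3cRERERG7u7u7vdERERERERERESIiIiERERERERERERFxERERERu7u7u7sRERERERERERIiIiIRERERERERERERERERERG7u7u7uxERERERERERESIiIREREREREREREREREREREbu7u7u7EREREREREREREiIhEREREREREREREREREREREbu7u7sREREREREREREREhERERERERERERERERERERERG7u7uxERERERERERERERERERERERERERERERERERERERu7u7ERERERERERERERERERERERERERERERERERERERERu7sREREREREREREREREREREREREREREREREREREREREbuxERERERERERERERERERERERERERERERERERERERERG7ERERERERERERERERERERERERERERERERERERERERERsRERERERERERERERERERERERERERERERERERERERERERERERERERERERERERERERERERERERERERERERERERERERERERERERERERERERERERERERERERERERERERERERERERERERERERERERERERERERERERERERERERERERERERERERERERERERERERERERERERERERERERERERERERER"/>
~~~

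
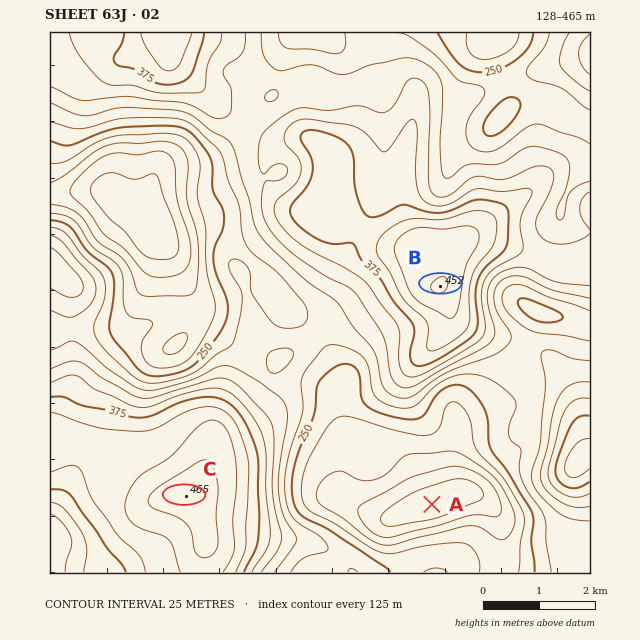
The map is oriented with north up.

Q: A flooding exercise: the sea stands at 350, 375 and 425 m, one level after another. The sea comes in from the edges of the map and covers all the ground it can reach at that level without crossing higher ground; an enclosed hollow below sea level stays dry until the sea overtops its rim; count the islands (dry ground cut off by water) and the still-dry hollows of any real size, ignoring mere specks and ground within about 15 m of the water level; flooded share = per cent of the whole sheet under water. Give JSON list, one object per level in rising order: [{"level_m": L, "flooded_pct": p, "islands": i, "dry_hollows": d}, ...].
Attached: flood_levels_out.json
[{"level_m": 350, "flooded_pct": 72, "islands": 1, "dry_hollows": 0}, {"level_m": 375, "flooded_pct": 81, "islands": 1, "dry_hollows": 0}, {"level_m": 425, "flooded_pct": 94, "islands": 1, "dry_hollows": 0}]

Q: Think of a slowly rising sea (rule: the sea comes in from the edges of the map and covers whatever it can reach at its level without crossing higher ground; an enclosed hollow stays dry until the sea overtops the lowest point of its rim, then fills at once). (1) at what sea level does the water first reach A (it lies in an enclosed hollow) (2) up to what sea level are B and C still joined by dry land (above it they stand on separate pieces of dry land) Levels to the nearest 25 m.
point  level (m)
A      225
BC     275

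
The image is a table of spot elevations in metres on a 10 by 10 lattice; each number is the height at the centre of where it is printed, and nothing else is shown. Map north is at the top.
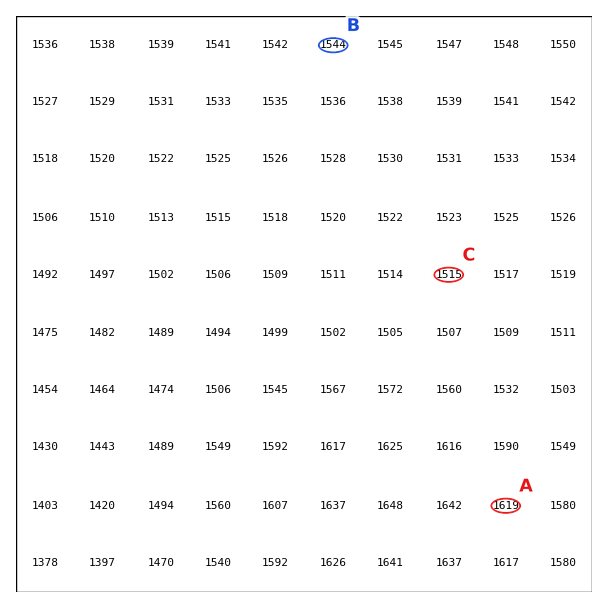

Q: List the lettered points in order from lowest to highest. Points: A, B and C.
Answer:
C B A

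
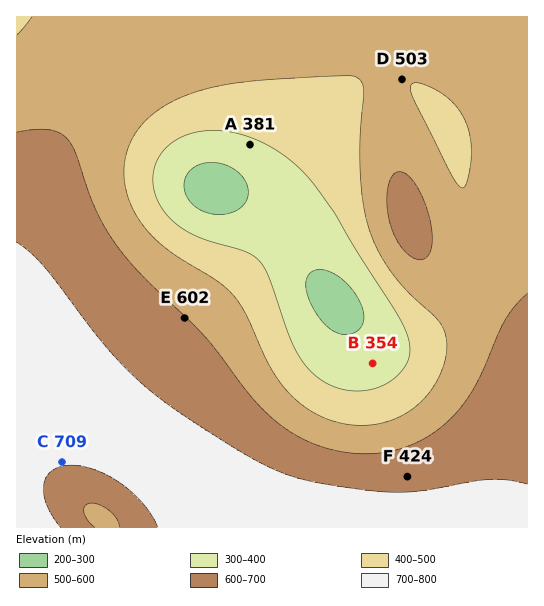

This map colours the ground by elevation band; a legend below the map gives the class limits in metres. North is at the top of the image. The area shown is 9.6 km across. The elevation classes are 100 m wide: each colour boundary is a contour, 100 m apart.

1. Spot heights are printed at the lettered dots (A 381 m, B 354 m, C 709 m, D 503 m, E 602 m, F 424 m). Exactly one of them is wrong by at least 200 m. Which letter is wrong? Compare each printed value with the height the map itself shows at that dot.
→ F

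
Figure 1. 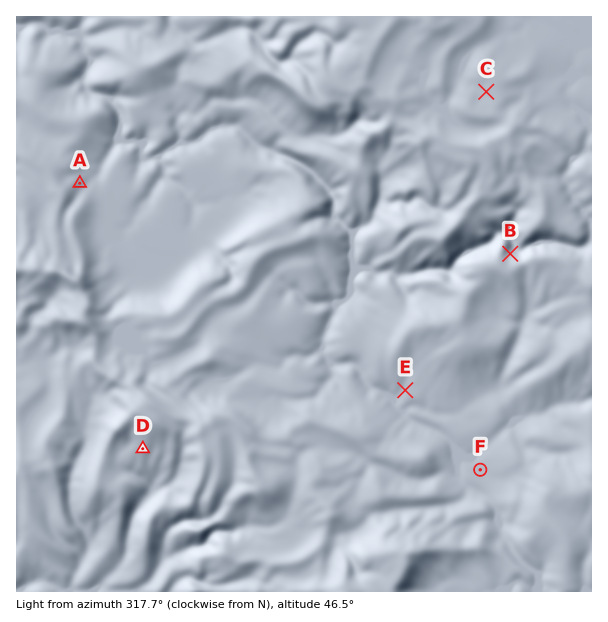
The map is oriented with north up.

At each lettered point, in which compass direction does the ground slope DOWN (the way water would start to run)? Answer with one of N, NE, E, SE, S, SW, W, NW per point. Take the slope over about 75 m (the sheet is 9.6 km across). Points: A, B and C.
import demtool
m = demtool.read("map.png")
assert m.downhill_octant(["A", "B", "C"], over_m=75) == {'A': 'E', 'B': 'NE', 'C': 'W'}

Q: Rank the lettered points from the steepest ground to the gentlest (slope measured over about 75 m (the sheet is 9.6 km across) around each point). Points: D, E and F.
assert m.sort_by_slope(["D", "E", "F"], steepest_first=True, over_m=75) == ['D', 'E', 'F']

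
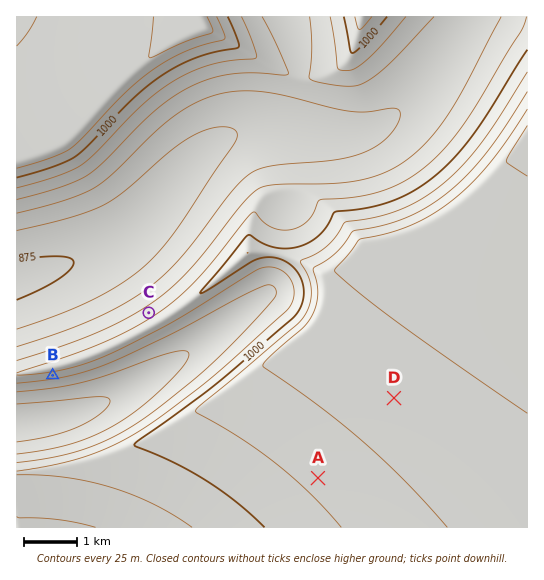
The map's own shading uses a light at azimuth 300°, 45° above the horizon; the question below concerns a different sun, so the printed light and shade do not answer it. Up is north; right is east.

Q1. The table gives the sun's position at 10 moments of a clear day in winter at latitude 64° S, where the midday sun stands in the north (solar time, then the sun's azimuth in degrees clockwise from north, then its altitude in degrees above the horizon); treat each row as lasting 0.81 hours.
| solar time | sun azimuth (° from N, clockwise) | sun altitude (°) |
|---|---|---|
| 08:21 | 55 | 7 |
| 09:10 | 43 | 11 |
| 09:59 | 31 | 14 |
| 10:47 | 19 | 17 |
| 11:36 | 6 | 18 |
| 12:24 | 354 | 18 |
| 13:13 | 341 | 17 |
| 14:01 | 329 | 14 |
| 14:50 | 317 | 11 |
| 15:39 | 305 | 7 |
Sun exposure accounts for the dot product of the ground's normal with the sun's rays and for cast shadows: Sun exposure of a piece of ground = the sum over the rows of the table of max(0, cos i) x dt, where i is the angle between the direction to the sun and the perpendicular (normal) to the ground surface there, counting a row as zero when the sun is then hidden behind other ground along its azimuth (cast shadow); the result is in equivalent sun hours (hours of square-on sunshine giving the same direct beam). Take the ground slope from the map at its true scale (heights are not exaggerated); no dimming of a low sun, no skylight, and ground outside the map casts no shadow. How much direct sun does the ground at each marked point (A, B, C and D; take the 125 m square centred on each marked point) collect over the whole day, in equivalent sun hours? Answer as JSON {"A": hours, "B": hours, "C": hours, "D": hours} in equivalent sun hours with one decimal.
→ {"A": 1.8, "B": 0.7, "C": 2.5, "D": 1.8}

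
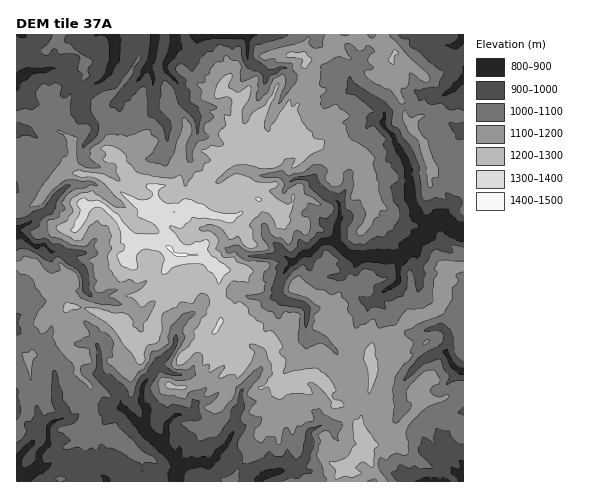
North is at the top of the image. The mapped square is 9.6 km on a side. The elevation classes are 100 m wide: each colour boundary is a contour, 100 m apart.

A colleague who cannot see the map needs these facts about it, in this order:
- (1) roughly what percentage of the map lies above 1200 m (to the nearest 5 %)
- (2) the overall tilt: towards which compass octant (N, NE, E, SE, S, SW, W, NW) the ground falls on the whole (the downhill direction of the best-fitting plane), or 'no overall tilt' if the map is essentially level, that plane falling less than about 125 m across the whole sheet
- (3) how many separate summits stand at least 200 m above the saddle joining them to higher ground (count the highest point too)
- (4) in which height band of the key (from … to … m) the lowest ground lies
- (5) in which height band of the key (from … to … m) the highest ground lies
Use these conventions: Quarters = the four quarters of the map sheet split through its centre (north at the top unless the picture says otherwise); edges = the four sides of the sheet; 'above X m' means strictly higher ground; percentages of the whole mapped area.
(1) Roughly 20 % of the ground is higher than 1200 m.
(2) On the whole the map has no overall tilt.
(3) There is 1 summit with 200 m or more of prominence.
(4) The lowest point is somewhere between 800 and 900 m.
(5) Between 1400 and 1500 m: that is the band holding the highest ground.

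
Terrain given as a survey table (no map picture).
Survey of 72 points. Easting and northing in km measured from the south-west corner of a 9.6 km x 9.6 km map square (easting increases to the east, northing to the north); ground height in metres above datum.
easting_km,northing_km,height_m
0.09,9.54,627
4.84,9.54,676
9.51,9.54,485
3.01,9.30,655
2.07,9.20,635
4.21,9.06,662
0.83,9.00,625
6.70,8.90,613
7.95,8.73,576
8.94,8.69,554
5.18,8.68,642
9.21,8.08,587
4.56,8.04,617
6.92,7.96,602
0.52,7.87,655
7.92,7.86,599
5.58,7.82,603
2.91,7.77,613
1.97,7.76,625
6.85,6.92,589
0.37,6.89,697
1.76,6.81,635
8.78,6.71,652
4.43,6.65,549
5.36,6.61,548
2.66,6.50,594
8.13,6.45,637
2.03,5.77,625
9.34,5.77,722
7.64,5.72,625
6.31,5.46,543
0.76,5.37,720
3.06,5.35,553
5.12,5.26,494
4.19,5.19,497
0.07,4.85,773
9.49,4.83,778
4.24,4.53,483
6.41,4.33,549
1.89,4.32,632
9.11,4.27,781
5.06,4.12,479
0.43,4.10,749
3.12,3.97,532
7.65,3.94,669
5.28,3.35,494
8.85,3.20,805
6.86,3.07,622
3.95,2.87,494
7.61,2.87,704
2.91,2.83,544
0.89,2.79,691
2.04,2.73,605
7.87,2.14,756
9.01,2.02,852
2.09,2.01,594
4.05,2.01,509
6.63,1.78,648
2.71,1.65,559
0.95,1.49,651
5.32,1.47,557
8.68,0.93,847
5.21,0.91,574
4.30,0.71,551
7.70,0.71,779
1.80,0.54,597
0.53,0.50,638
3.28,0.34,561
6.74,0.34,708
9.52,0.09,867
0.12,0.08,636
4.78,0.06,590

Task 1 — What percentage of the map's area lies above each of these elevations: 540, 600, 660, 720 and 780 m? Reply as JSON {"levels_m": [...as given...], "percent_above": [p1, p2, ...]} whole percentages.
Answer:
{"levels_m": [540, 600, 660, 720, 780], "percent_above": [83, 58, 27, 14, 7]}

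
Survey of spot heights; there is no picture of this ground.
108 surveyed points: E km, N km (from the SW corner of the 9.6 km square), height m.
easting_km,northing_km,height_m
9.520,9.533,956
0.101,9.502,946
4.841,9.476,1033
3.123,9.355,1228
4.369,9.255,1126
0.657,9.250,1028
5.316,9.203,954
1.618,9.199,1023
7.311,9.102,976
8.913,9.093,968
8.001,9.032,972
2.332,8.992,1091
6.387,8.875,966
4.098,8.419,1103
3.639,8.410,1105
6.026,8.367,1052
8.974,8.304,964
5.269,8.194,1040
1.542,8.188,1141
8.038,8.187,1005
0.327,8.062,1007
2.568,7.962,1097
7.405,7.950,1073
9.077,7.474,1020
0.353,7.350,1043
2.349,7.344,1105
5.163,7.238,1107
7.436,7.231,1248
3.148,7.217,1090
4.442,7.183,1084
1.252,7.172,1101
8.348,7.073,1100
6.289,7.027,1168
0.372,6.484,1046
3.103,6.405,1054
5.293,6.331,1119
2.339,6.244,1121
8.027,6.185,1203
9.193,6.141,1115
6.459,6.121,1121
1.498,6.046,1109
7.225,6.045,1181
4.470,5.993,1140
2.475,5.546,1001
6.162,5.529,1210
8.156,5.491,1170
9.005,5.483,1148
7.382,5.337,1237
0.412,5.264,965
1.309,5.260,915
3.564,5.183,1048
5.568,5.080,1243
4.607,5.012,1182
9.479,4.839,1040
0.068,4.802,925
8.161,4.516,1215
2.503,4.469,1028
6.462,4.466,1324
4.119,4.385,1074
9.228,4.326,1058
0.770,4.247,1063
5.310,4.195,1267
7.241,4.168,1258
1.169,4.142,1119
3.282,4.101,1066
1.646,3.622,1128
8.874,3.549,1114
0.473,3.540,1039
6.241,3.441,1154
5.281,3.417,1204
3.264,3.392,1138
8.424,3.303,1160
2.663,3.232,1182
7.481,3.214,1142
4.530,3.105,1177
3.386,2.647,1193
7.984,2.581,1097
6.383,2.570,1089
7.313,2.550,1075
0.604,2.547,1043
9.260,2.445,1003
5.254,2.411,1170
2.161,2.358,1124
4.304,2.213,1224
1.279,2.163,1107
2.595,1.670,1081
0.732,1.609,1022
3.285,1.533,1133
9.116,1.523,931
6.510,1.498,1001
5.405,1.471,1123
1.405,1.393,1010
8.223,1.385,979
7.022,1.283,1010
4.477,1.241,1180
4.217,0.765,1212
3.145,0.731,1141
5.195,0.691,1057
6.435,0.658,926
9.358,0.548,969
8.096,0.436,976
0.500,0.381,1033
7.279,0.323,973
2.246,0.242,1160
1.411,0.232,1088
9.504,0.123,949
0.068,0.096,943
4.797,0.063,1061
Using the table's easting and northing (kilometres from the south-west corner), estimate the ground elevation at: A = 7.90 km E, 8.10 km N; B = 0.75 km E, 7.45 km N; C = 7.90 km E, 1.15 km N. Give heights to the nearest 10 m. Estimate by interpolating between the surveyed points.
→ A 1010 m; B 1040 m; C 1030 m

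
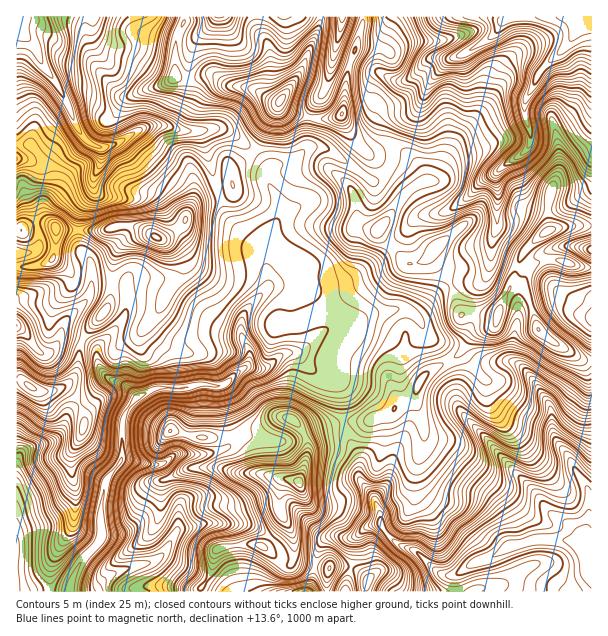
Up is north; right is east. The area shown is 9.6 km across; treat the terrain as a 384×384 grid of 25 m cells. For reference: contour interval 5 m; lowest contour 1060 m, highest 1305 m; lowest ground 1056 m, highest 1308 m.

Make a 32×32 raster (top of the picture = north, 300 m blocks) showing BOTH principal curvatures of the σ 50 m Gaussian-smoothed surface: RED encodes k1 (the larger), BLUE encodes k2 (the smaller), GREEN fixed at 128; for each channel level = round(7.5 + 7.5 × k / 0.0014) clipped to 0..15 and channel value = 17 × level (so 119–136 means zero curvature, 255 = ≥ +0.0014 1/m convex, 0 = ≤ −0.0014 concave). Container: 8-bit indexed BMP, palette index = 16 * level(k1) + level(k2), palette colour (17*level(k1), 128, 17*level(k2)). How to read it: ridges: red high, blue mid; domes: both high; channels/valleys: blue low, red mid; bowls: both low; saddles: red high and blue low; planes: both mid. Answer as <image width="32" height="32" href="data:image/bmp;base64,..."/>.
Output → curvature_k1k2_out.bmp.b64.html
<image width="32" height="32" href="data:image/bmp;base64,Qk02CAAAAAAAADYEAAAoAAAAIAAAACAAAAABAAgAAAAAAAAEAAATCwAAEwsAAAABAAAAAAAAAIAAABGAAAAigAAAM4AAAESAAABVgAAAZoAAAHeAAACIgAAAmYAAAKqAAAC7gAAAzIAAAN2AAADugAAA/4AAAACAEQARgBEAIoARADOAEQBEgBEAVYARAGaAEQB3gBEAiIARAJmAEQCqgBEAu4ARAMyAEQDdgBEA7oARAP+AEQAAgCIAEYAiACKAIgAzgCIARIAiAFWAIgBmgCIAd4AiAIiAIgCZgCIAqoAiALuAIgDMgCIA3YAiAO6AIgD/gCIAAIAzABGAMwAigDMAM4AzAESAMwBVgDMAZoAzAHeAMwCIgDMAmYAzAKqAMwC7gDMAzIAzAN2AMwDugDMA/4AzAACARAARgEQAIoBEADOARABEgEQAVYBEAGaARAB3gEQAiIBEAJmARACqgEQAu4BEAMyARADdgEQA7oBEAP+ARAAAgFUAEYBVACKAVQAzgFUARIBVAFWAVQBmgFUAd4BVAIiAVQCZgFUAqoBVALuAVQDMgFUA3YBVAO6AVQD/gFUAAIBmABGAZgAigGYAM4BmAESAZgBVgGYAZoBmAHeAZgCIgGYAmYBmAKqAZgC7gGYAzIBmAN2AZgDugGYA/4BmAACAdwARgHcAIoB3ADOAdwBEgHcAVYB3AGaAdwB3gHcAiIB3AJmAdwCqgHcAu4B3AMyAdwDdgHcA7oB3AP+AdwAAgIgAEYCIACKAiAAzgIgARICIAFWAiABmgIgAd4CIAIiAiACZgIgAqoCIALuAiADMgIgA3YCIAO6AiAD/gIgAAICZABGAmQAigJkAM4CZAESAmQBVgJkAZoCZAHeAmQCIgJkAmYCZAKqAmQC7gJkAzICZAN2AmQDugJkA/4CZAACAqgARgKoAIoCqADOAqgBEgKoAVYCqAGaAqgB3gKoAiICqAJmAqgCqgKoAu4CqAMyAqgDdgKoA7oCqAP+AqgAAgLsAEYC7ACKAuwAzgLsARIC7AFWAuwBmgLsAd4C7AIiAuwCZgLsAqoC7ALuAuwDMgLsA3YC7AO6AuwD/gLsAAIDMABGAzAAigMwAM4DMAESAzABVgMwAZoDMAHeAzACIgMwAmYDMAKqAzAC7gMwAzIDMAN2AzADugMwA/4DMAACA3QARgN0AIoDdADOA3QBEgN0AVYDdAGaA3QB3gN0AiIDdAJmA3QCqgN0Au4DdAMyA3QDdgN0A7oDdAP+A3QAAgO4AEYDuACKA7gAzgO4ARIDuAFWA7gBmgO4Ad4DuAIiA7gCZgO4AqoDuALuA7gDMgO4A3YDuAO6A7gD/gO4AAID/ABGA/wAigP8AM4D/AESA/wBVgP8AZoD/AHeA/wCIgP8AmYD/AKqA/wC7gP8AzID/AN2A/wDugP8A/4D/AIeXhYSnlqinprfHdneGpaWjx4PIhqiXhZaol4eHd4eHhpengba2hHR2dbaHdoa3uaPJpZfIuJKUhXSGl5iYmIZ2h8eVgabHl4SWydjHuIXHdJaFp6SAc7iGh4Z1hYaGd3Z2l9iBhKWohXSTg4SElsd0hZWTgLmmqIZ2doeHl4d3hoaX53CmqIeWhpeXhoe4lMeVqKaCuJiYqJeHh4eGh4Z2dpjogKTIl5Z1dYV1hpenx3SogpWXh4eHh4eXhYaYhoWHp9ZykMjG1sint8jIuMe2dYWWlpeIh4eHl4SVl5aEhKiot7mQgMOAo5SWhYZ1hseFl4aXh5iIiKiElKeng5aEhITIyICTytfGuJeHhnWFtoaGh4d2h4iolYO4mIWFl3aolafXcKLJyqaXp6emqMiXlpaYl4eXh4WDqJeXhJeYlqiGlrjGgKPHpaeVlpeol4aGdoeXl5d2hJiYh5dyl6fIx8enlaKSgIBwgHCUl5aFdnd3d5eHqHZ2l5iYhIWGqMhkdceCp7fY18jHt4CDlJeHh4eHmHaYp5eXhoVzh5eotIR1x4SYl4eHl5iopJWWhYeIh4eHh4Z2loaFhYa4yKaEqIWnpoWYmIeHh5dzqJiHh4d3d4eIh4aXlrmUuMeGdZaXhoS4loaXmHd3l4SXiIeHh4d3hoZ2hqmWuJW2hXWHhYaXloWXh4eXh3eHl4WHh3eHh4eHdoeGl3aWprd1hoanlZWXhZd3h4aXh4eHh4eHh4eHh5eYh4eHh3S3p3SWppa3p3Z1p3WFloaXh3eHh4d3doZ2hpiXh4eHdKeXpse1l4W3hJaWpsi4l4Z2d3eHh4eXmJeXhoeol4aEhremhISopsm1x+nXuJW4hnZ3h4eHh5eYl6iGhoW3uISGhre3uKanhXV0g4OEhriWhpiHh4d3ZqeGh5eHhoOmlKeGt3WGp5aXl4SYl5eGlpaGmIeHh3aGuIZ2l5eYmIOTqJa4mIamhoeok6iHd4eYhpeHdoeHl6iFhoeHiIiYpnGSlqi4hZeXl6WBg5eXh6iGmIeGhoaGhZaYh5eXh5iHt6RwtaeGmIe3gLelcYSVhHV1hZWWhXaGppaXh4aHmIeHuYDWl3eHqJWSuKeWhYaXh3VlqMqmtcfIdYeGhZiHl5iWkOqHh5iogaaHqLenh4eWp6a2yLdjddeFmJiEmIeHl6aAx5eXp4SEl5eGh5a4lpe3p5eG55WD13WFhIaVl5eHuIOUl5eXhJeYl4eHdreGl4d2hoamx3HndZeodIRzlqiXp4OFl4aGdqeGh4eGt4aGh4aXloXogcaml5int7aThKeol4WGdoaXl3aYmIaWuJWGl5eGdrakk8eGmId1laaEhIWGhoc="/>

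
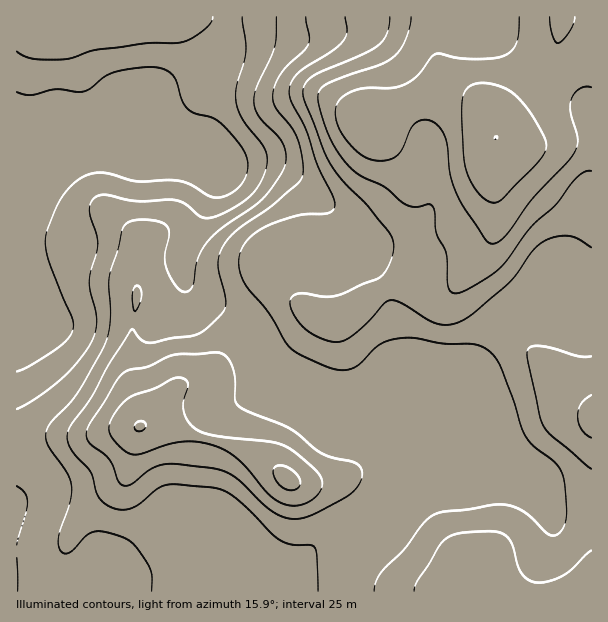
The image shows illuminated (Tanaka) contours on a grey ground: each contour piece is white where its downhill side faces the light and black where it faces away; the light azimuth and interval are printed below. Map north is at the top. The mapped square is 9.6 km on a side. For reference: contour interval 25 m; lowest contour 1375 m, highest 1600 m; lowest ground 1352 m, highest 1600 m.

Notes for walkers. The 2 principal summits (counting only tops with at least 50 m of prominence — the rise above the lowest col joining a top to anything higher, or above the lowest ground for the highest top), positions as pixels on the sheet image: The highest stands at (495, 138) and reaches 1600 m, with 248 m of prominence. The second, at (287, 479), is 1531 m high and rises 64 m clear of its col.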